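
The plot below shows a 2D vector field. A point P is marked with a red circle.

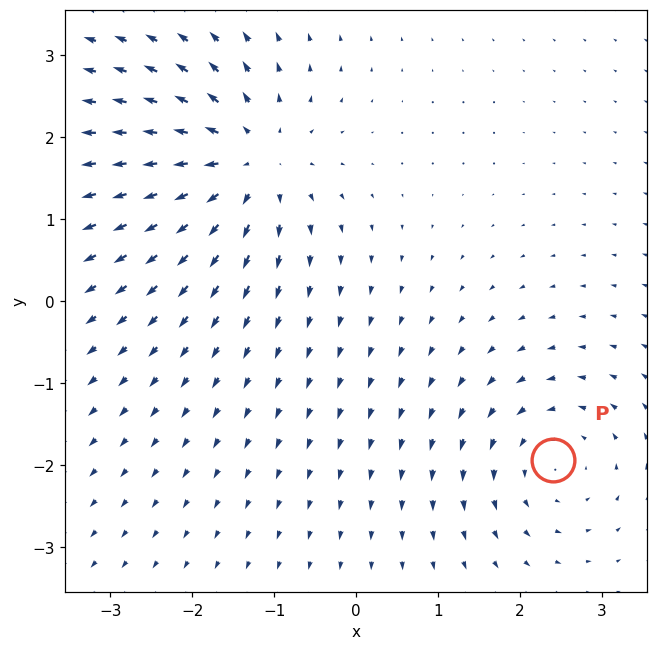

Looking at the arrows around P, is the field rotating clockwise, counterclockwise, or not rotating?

counterclockwise

Near P at (2.4, -1.9) the arrows circulate counterclockwise. The curl (z-component) there is about +3; positive curl means counterclockwise rotation.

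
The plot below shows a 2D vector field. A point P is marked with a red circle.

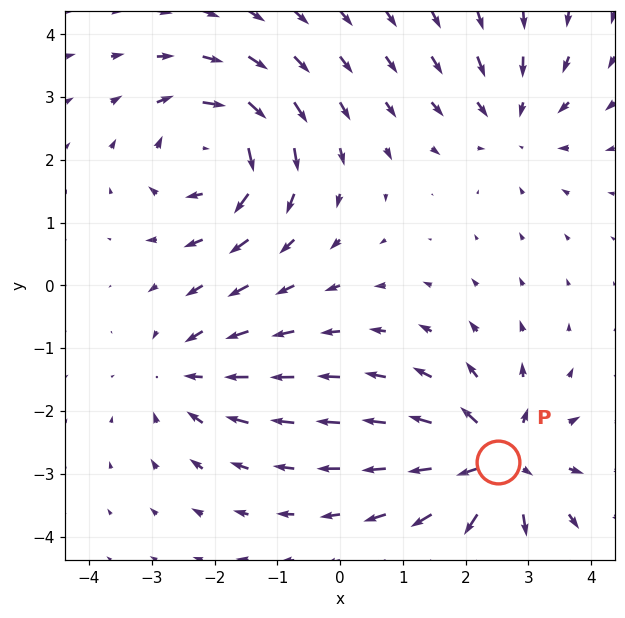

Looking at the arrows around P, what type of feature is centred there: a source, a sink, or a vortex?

At P (2.5, -2.8) the arrows spread outward. Divergence about +5, curl ≈0 — positive divergence with near-zero curl is a source.

source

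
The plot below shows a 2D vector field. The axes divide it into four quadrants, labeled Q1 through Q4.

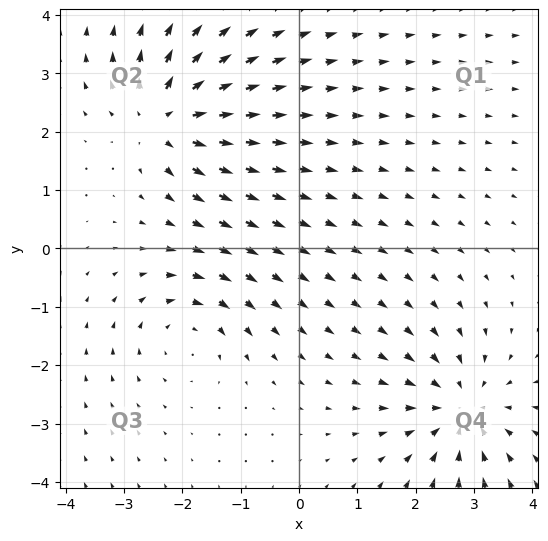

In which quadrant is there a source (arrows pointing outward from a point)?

Q2

The source sits at approximately (-2.3, 2.2), which lies in quadrant Q2. The divergence there is about +6, positive as expected for a source.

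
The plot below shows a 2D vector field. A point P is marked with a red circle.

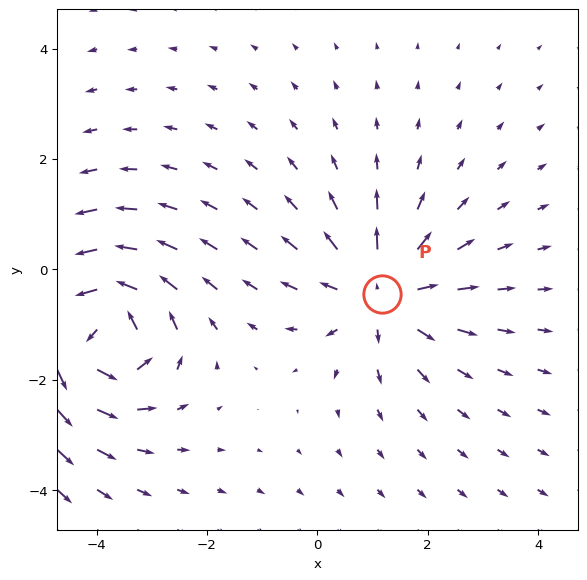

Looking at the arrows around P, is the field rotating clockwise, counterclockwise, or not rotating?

Near P at (1.2, -0.4) the arrows show no circulation. The curl there is ≈0.

not rotating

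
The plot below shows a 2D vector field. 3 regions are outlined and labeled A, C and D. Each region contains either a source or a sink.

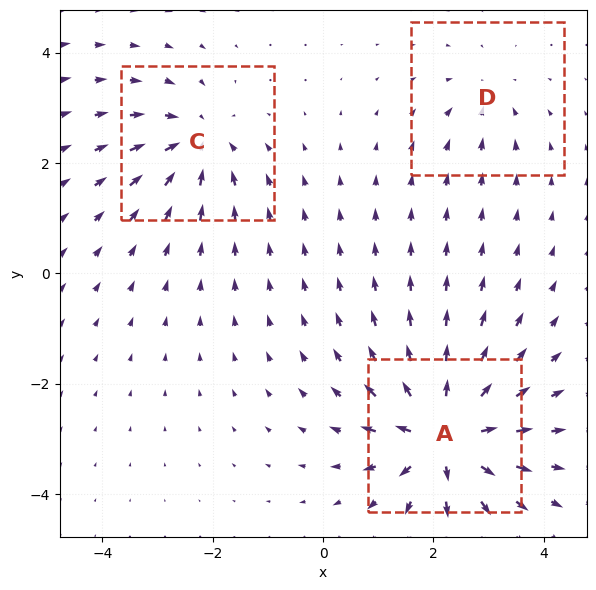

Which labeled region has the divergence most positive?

Divergence at each region's feature centre — A: about +6, C: about -4, D: about -2. Region A is most positive.

A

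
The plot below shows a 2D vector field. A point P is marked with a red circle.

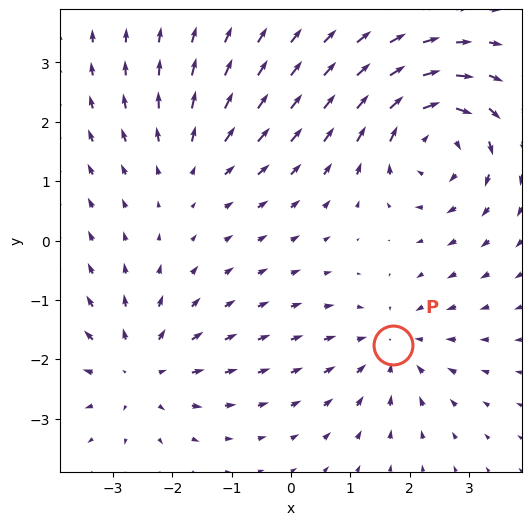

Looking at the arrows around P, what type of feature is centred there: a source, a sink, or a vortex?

At P (1.7, -1.8) the arrows converge inward. Divergence about -3, curl ≈0 — negative divergence with near-zero curl is a sink.

sink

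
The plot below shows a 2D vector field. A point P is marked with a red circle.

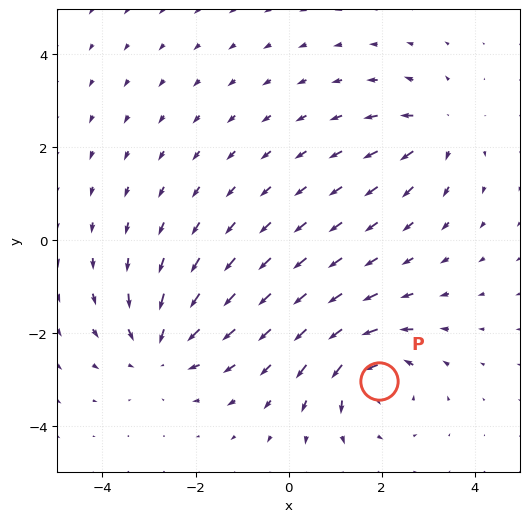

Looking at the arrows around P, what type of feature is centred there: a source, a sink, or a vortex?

vortex

At P (1.9, -3.0) the arrows circulate counterclockwise. Divergence ≈0, curl about +4 — near-zero divergence with nonzero curl is a vortex.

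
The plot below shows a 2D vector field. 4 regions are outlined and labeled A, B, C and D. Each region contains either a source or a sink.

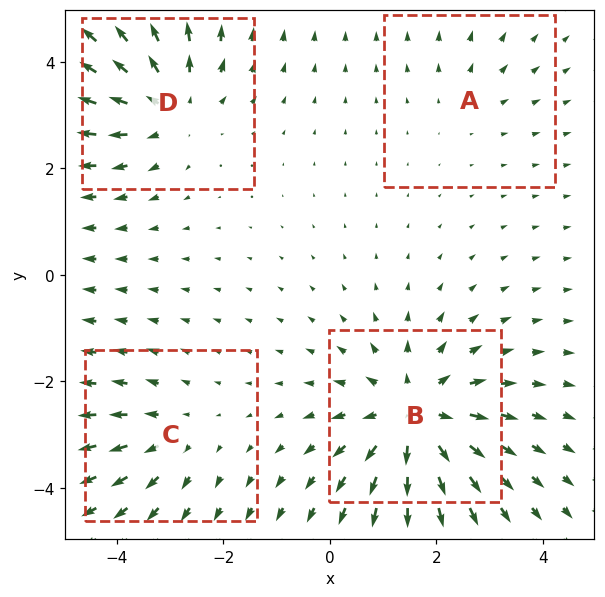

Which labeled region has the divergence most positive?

Divergence at each region's feature centre — A: about +2, B: about +6, C: about +3, D: about +5. Region B is most positive.

B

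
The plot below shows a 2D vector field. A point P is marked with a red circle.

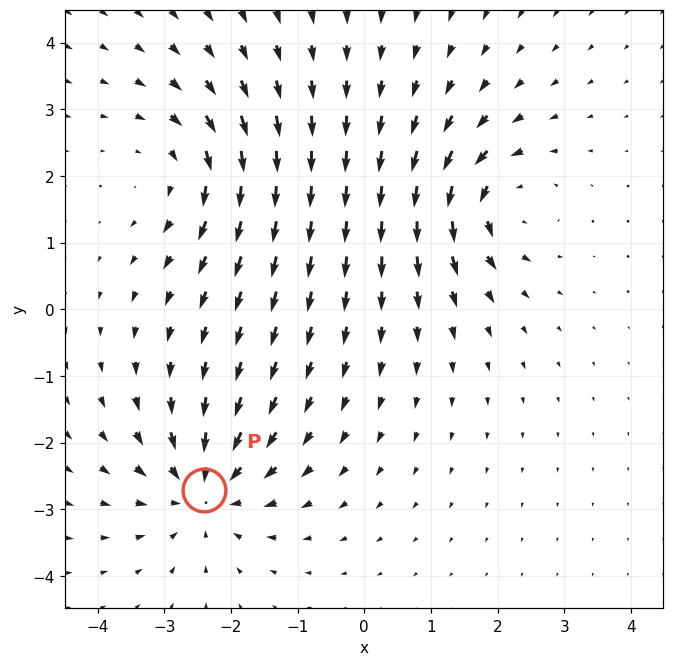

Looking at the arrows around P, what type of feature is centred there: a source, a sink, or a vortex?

sink

At P (-2.4, -2.7) the arrows converge inward. Divergence about -5, curl ≈0 — negative divergence with near-zero curl is a sink.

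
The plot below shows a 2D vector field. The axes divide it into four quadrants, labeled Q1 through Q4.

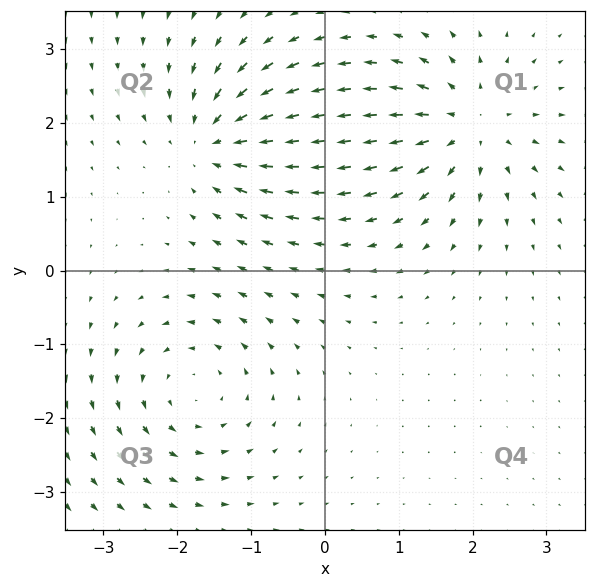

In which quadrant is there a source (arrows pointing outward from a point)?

The source sits at approximately (1.9, 2.0), which lies in quadrant Q1. The divergence there is about +6, positive as expected for a source.

Q1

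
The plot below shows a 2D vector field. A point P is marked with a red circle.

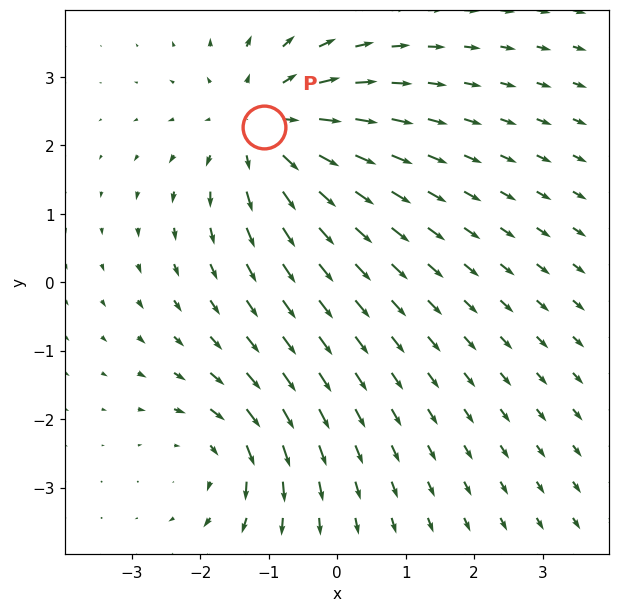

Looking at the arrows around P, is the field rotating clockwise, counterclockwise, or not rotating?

Near P at (-1.1, 2.3) the arrows show no circulation. The curl there is ≈0.

not rotating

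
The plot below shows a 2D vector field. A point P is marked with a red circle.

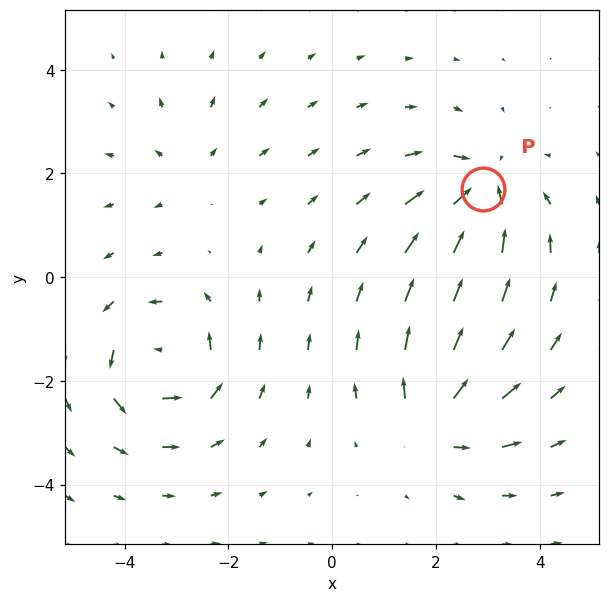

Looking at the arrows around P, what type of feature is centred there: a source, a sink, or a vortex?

sink

At P (2.9, 1.7) the arrows converge inward. Divergence about -6, curl ≈0 — negative divergence with near-zero curl is a sink.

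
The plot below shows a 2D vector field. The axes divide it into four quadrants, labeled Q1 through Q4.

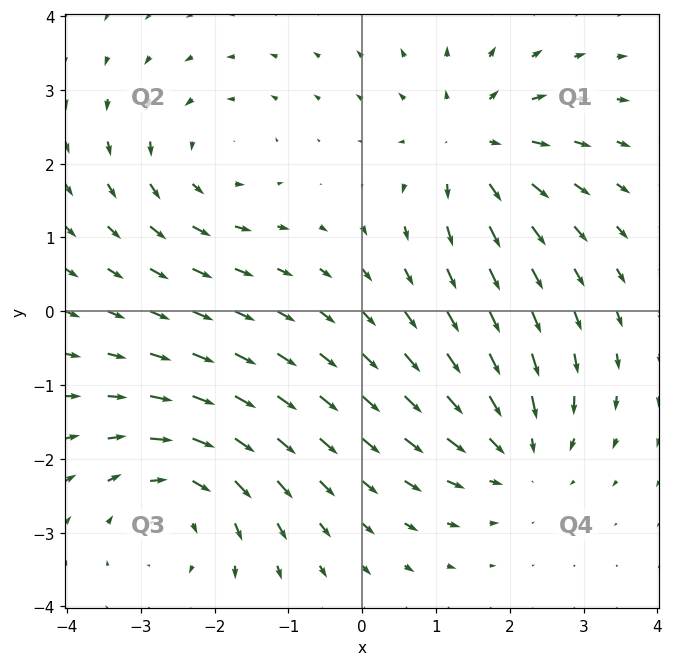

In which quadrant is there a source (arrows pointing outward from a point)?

The source sits at approximately (1.5, 2.2), which lies in quadrant Q1. The divergence there is about +5, positive as expected for a source.

Q1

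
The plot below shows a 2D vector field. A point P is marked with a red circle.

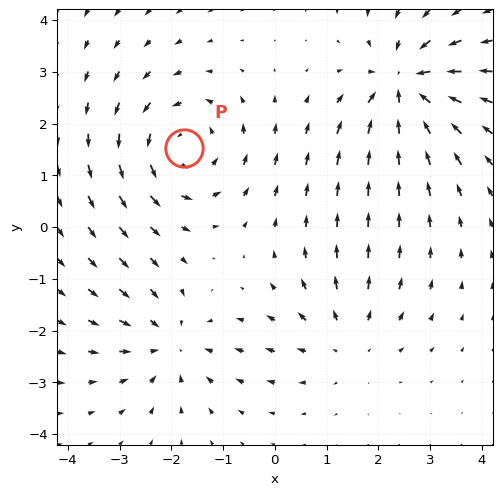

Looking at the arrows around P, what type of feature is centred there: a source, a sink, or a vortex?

At P (-1.8, 1.5) the arrows circulate counterclockwise. Divergence ≈0, curl about +4 — near-zero divergence with nonzero curl is a vortex.

vortex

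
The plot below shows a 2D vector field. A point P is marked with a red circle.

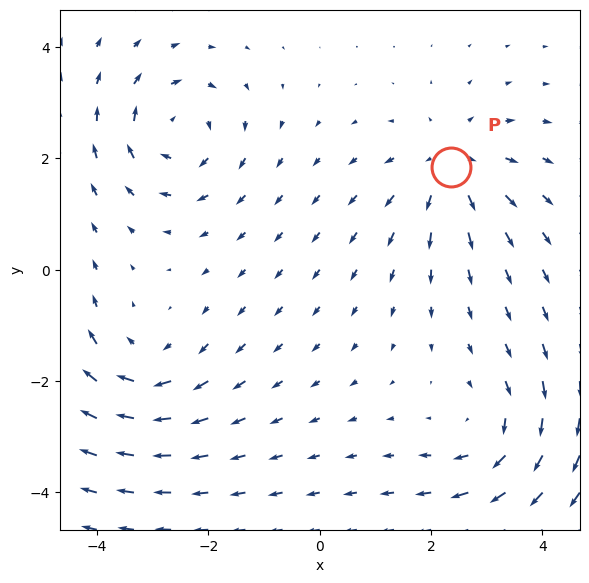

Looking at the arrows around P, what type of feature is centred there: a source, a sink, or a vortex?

At P (2.4, 1.8) the arrows spread outward. Divergence about +4, curl ≈0 — positive divergence with near-zero curl is a source.

source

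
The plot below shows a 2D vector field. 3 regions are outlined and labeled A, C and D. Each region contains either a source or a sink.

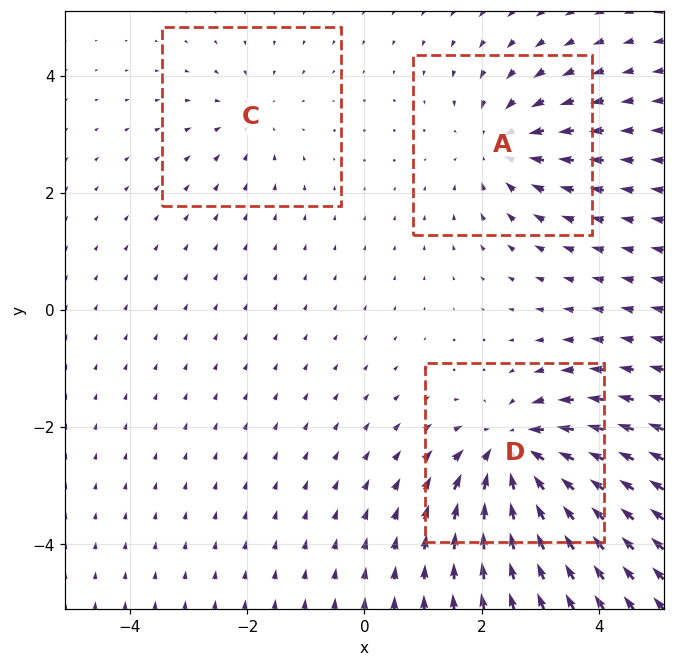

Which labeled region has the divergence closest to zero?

C

Divergence at each region's feature centre — A: about -3, C: about -2, D: about -5. Region C is closest to zero.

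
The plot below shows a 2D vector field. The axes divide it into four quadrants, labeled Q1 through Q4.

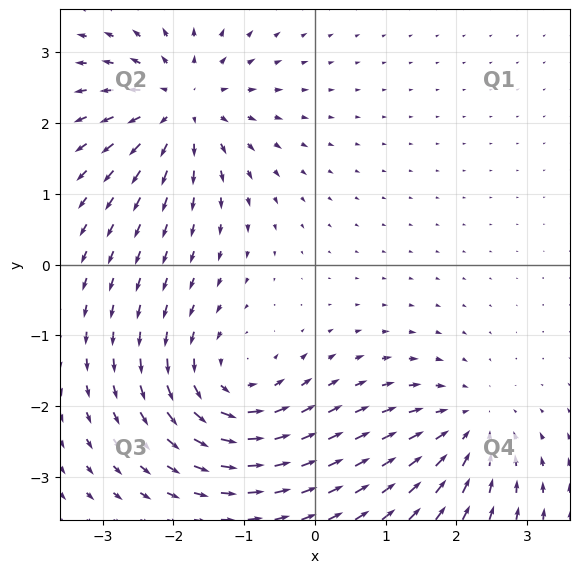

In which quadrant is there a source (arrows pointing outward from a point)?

The source sits at approximately (-1.9, 2.3), which lies in quadrant Q2. The divergence there is about +6, positive as expected for a source.

Q2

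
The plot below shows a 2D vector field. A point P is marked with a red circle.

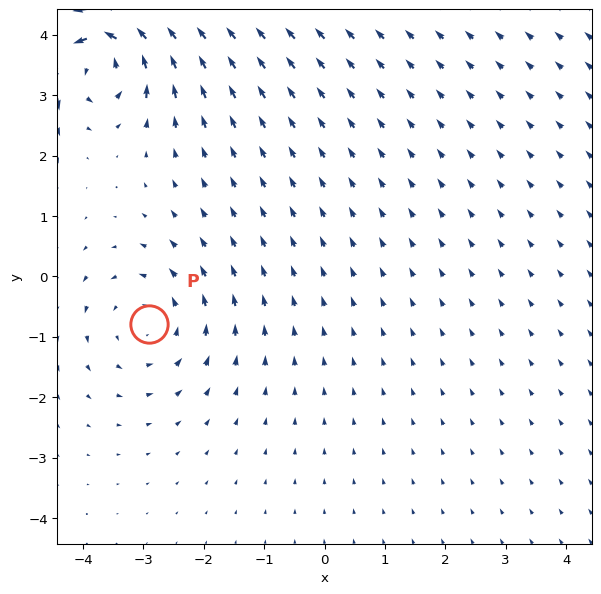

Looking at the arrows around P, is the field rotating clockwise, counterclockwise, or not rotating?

counterclockwise

Near P at (-2.9, -0.8) the arrows circulate counterclockwise. The curl (z-component) there is about +3; positive curl means counterclockwise rotation.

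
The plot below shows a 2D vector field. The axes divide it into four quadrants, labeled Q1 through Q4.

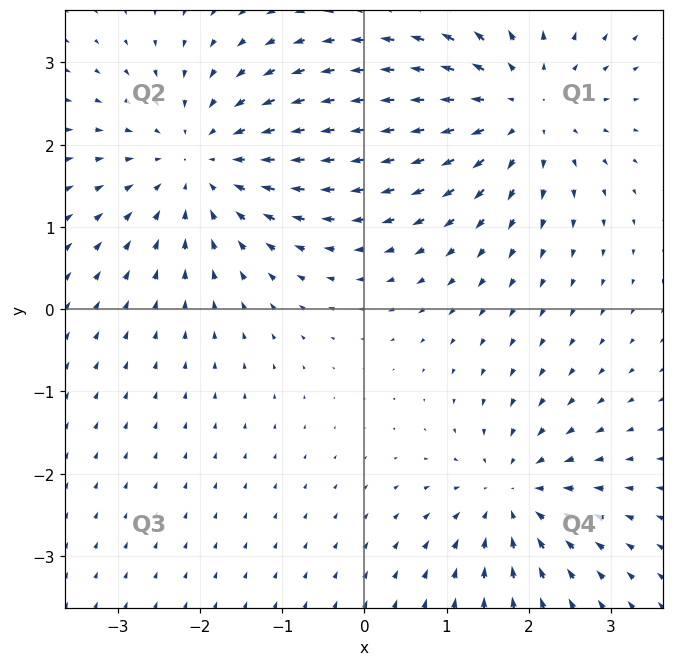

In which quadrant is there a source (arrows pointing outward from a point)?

The source sits at approximately (1.9, 2.5), which lies in quadrant Q1. The divergence there is about +4, positive as expected for a source.

Q1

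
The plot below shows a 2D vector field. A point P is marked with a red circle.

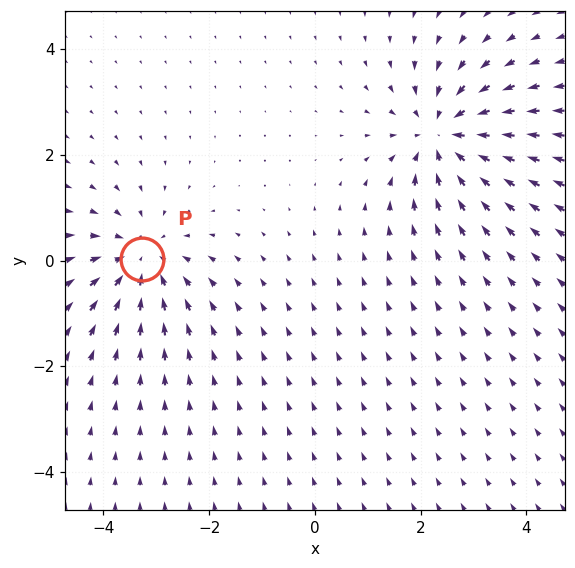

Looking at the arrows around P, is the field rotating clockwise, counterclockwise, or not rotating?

Near P at (-3.3, 0.0) the arrows show no circulation. The curl there is ≈0.

not rotating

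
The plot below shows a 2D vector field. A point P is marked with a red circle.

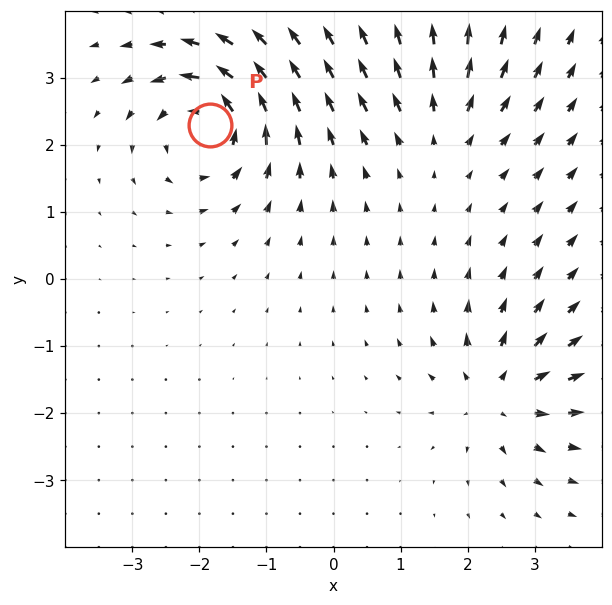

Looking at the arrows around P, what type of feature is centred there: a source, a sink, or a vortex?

At P (-1.8, 2.3) the arrows circulate counterclockwise. Divergence ≈0, curl about +6 — near-zero divergence with nonzero curl is a vortex.

vortex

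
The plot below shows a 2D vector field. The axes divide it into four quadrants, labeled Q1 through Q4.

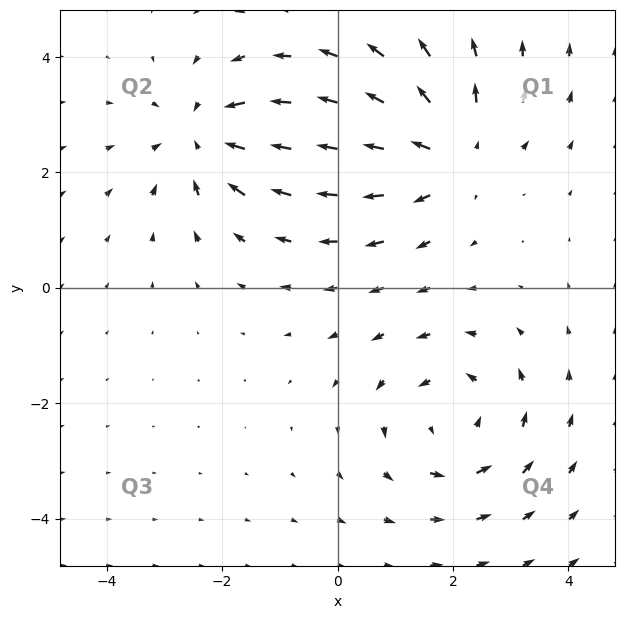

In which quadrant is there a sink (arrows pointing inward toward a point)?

Q2

The sink sits at approximately (-2.3, 2.6), which lies in quadrant Q2. The divergence there is about -4, negative as expected for a sink.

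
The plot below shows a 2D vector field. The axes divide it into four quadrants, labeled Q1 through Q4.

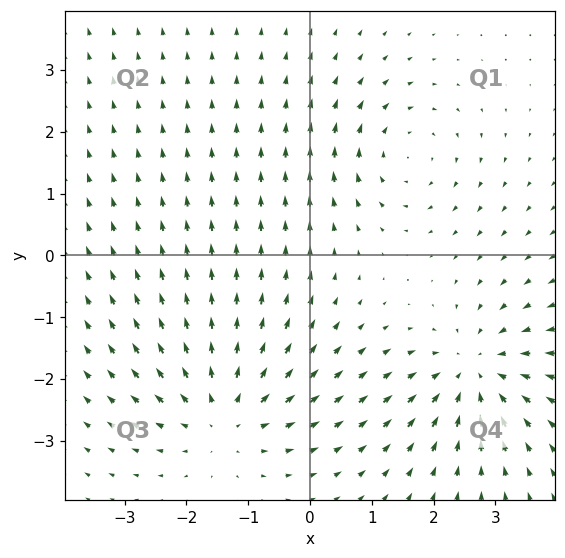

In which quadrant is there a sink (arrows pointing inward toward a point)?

The sink sits at approximately (2.7, -1.9), which lies in quadrant Q4. The divergence there is about -5, negative as expected for a sink.

Q4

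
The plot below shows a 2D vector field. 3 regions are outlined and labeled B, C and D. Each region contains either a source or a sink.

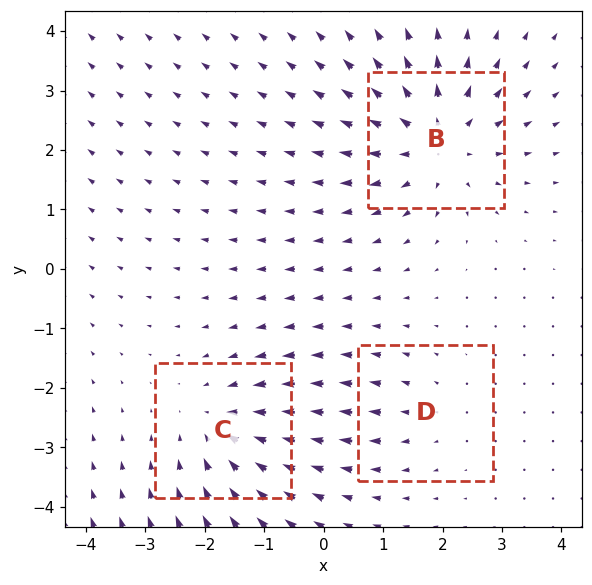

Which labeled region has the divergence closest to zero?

Divergence at each region's feature centre — B: about +4, C: about -3, D: about +2. Region D is closest to zero.

D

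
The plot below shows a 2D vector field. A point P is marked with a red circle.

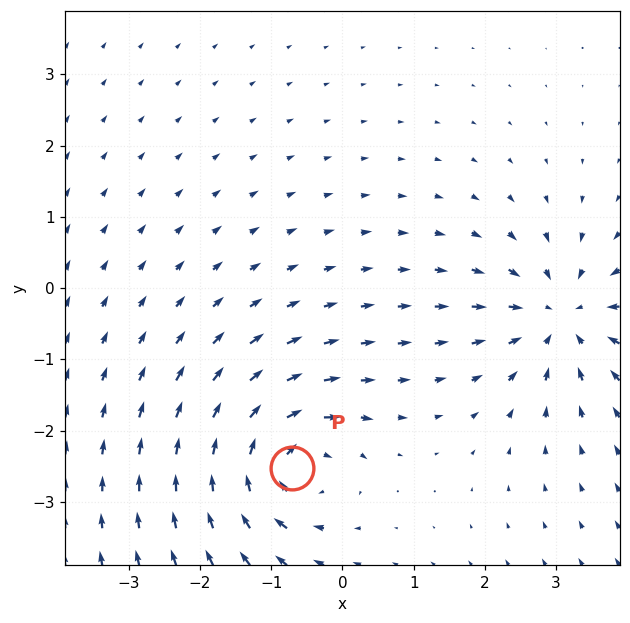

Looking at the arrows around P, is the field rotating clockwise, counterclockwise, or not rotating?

clockwise

Near P at (-0.7, -2.5) the arrows circulate clockwise. The curl (z-component) there is about -7; negative curl means clockwise rotation.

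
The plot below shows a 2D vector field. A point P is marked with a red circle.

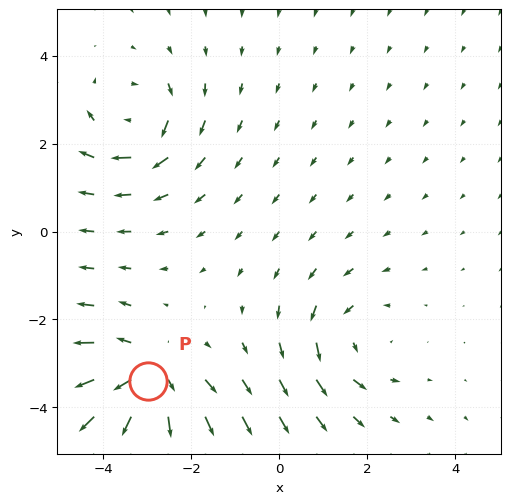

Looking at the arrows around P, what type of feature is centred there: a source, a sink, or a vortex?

source

At P (-3.0, -3.4) the arrows spread outward. Divergence about +4, curl ≈0 — positive divergence with near-zero curl is a source.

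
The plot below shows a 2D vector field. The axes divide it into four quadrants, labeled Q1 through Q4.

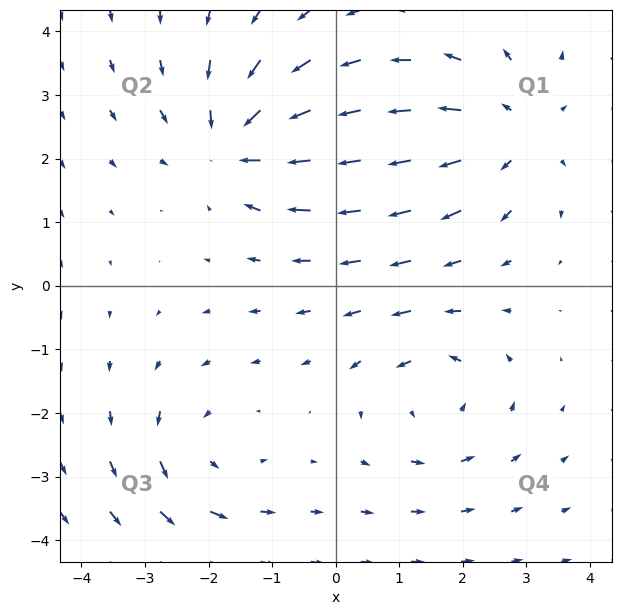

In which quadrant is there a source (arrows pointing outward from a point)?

Q1

The source sits at approximately (2.8, 2.4), which lies in quadrant Q1. The divergence there is about +4, positive as expected for a source.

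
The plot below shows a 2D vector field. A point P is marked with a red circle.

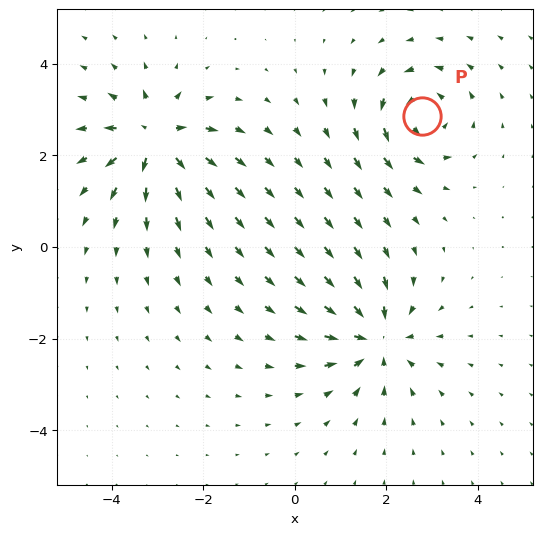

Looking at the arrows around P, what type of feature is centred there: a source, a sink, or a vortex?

vortex

At P (2.8, 2.9) the arrows circulate counterclockwise. Divergence ≈0, curl about +5 — near-zero divergence with nonzero curl is a vortex.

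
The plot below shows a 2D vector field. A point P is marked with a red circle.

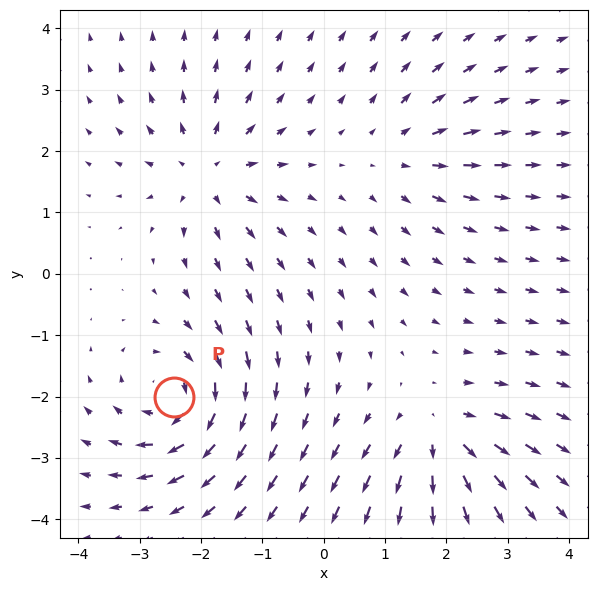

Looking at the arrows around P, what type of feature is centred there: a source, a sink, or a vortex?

vortex

At P (-2.4, -2.0) the arrows circulate clockwise. Divergence ≈0, curl about -6 — near-zero divergence with nonzero curl is a vortex.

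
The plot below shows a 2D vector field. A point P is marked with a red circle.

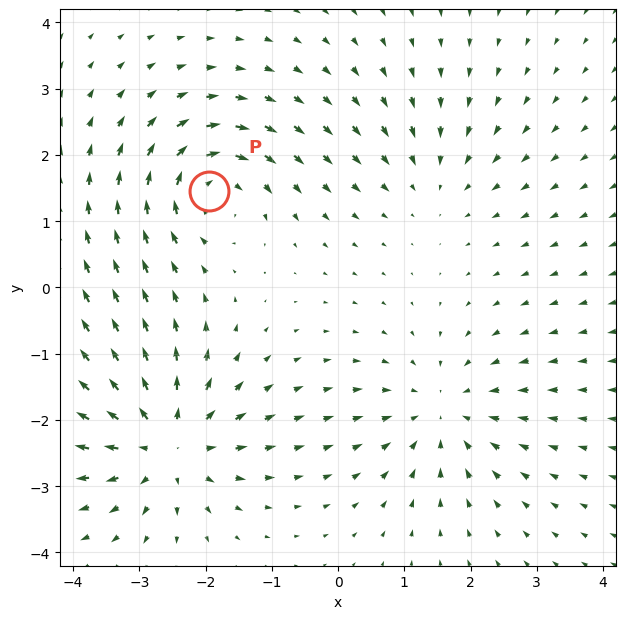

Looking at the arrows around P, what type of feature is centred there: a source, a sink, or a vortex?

vortex

At P (-1.9, 1.5) the arrows circulate clockwise. Divergence ≈0, curl about -5 — near-zero divergence with nonzero curl is a vortex.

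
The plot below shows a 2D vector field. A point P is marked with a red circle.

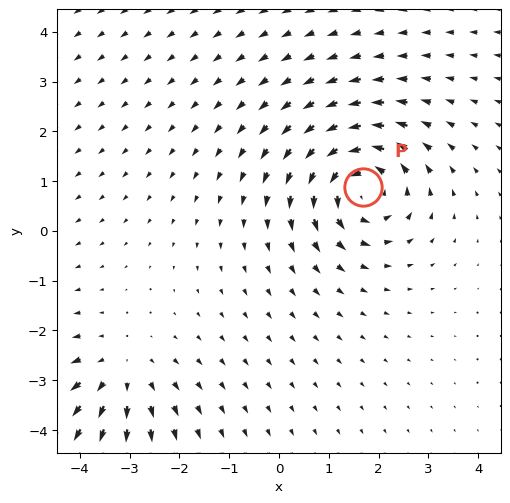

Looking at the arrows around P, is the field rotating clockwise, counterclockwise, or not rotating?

counterclockwise

Near P at (1.7, 0.9) the arrows circulate counterclockwise. The curl (z-component) there is about +5; positive curl means counterclockwise rotation.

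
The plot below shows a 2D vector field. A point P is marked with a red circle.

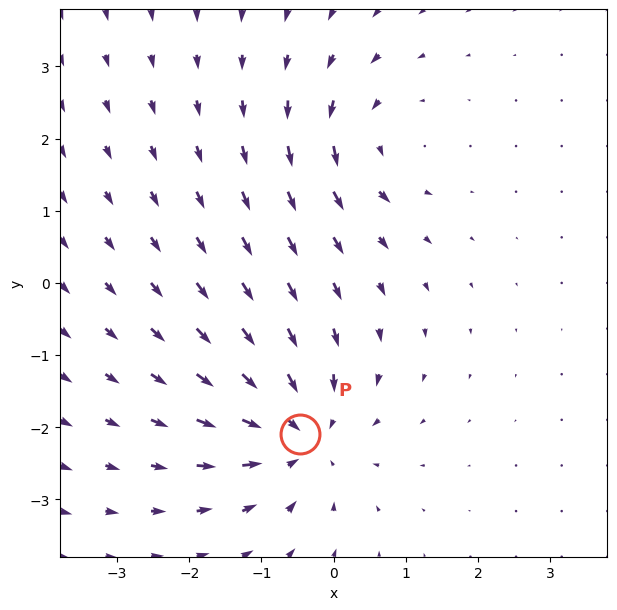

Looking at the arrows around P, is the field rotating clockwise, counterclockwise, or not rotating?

not rotating

Near P at (-0.5, -2.1) the arrows show no circulation. The curl there is ≈0.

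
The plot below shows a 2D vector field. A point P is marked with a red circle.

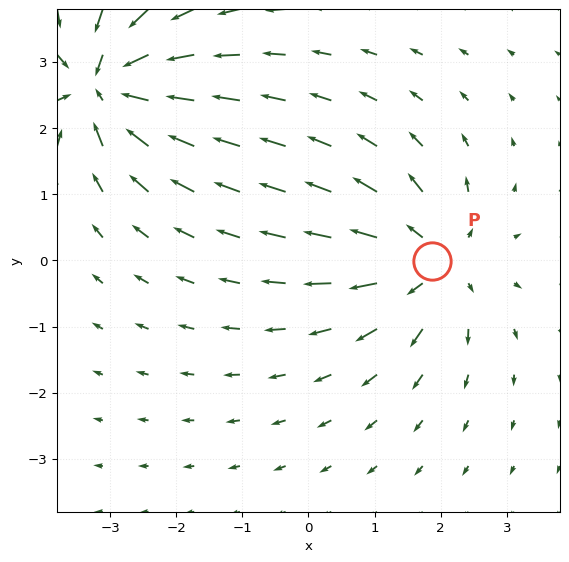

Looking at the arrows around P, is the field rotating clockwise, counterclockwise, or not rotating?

Near P at (1.9, -0.0) the arrows show no circulation. The curl there is ≈0.

not rotating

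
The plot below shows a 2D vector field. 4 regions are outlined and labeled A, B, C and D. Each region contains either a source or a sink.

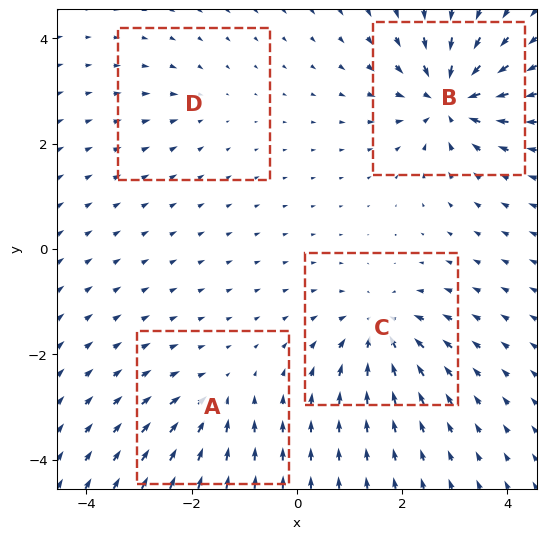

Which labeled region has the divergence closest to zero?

Divergence at each region's feature centre — A: about -4, B: about -9, C: about -7, D: about -3. Region D is closest to zero.

D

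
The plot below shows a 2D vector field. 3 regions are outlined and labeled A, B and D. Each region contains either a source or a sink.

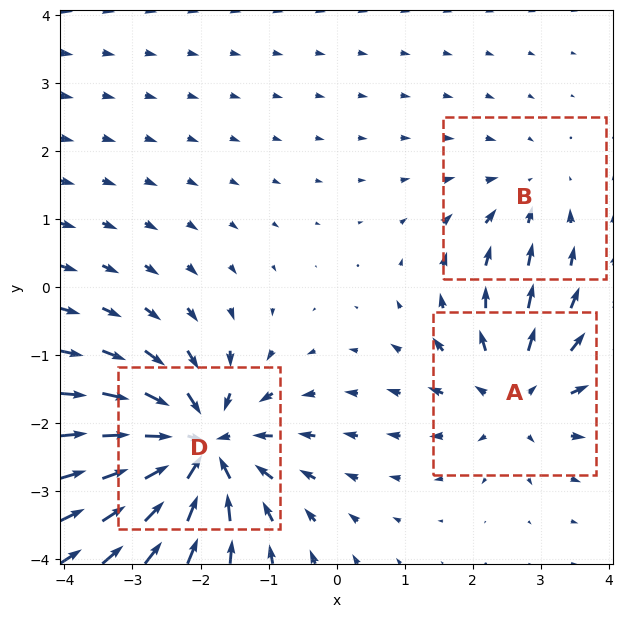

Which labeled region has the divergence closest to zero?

Divergence at each region's feature centre — A: about +3, B: about -2, D: about -6. Region B is closest to zero.

B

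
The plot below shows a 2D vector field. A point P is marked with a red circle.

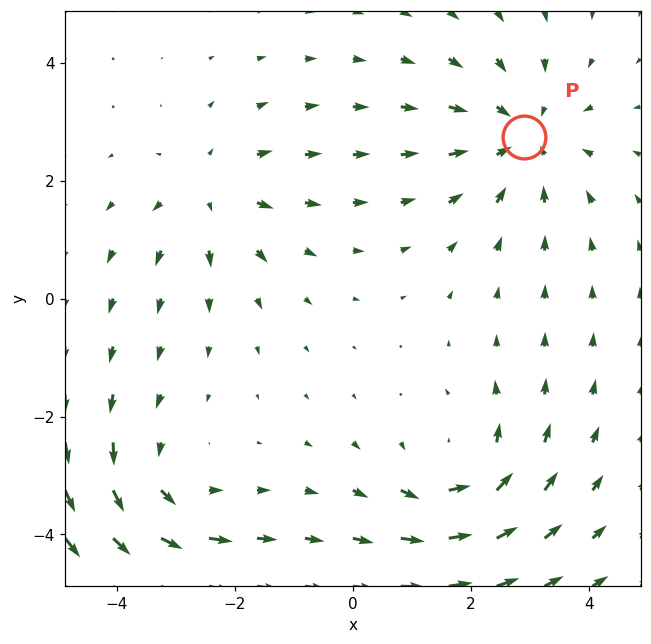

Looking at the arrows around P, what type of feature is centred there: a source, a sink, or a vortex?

sink

At P (2.9, 2.7) the arrows converge inward. Divergence about -4, curl ≈0 — negative divergence with near-zero curl is a sink.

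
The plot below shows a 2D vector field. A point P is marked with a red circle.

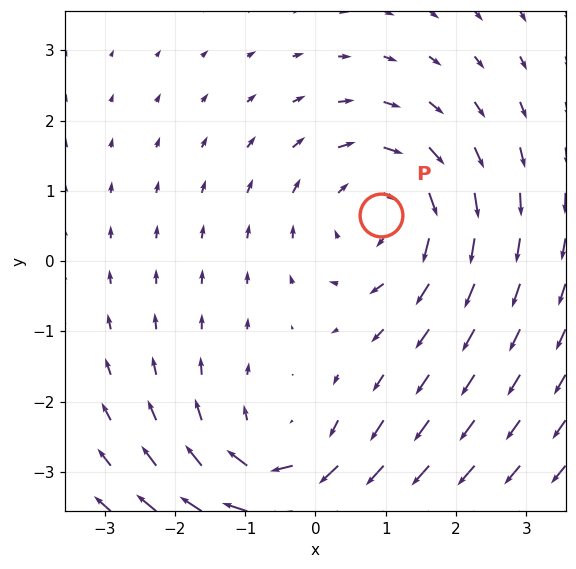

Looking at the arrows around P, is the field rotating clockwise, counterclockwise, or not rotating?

clockwise

Near P at (0.9, 0.7) the arrows circulate clockwise. The curl (z-component) there is about -4; negative curl means clockwise rotation.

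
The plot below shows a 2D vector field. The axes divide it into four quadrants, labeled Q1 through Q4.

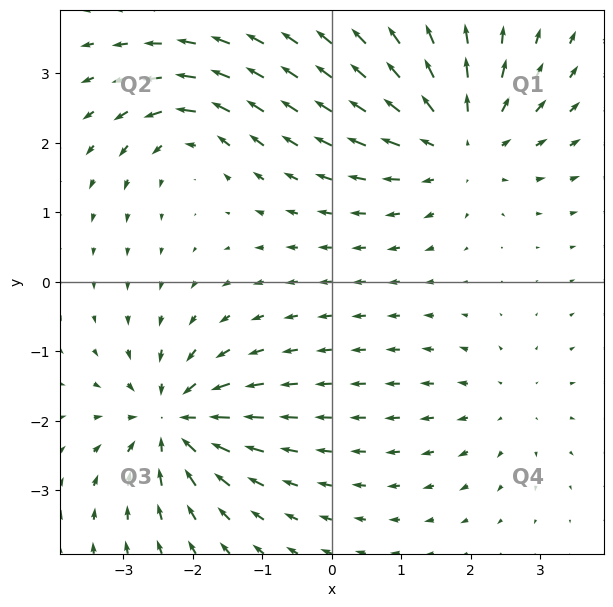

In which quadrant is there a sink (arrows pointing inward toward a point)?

Q3

The sink sits at approximately (-2.3, -2.0), which lies in quadrant Q3. The divergence there is about -6, negative as expected for a sink.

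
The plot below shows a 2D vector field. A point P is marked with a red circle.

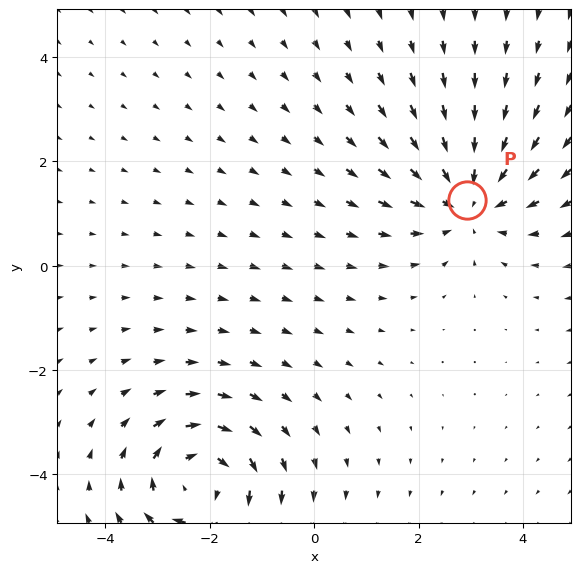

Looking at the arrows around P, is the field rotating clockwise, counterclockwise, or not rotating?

Near P at (2.9, 1.3) the arrows show no circulation. The curl there is ≈0.

not rotating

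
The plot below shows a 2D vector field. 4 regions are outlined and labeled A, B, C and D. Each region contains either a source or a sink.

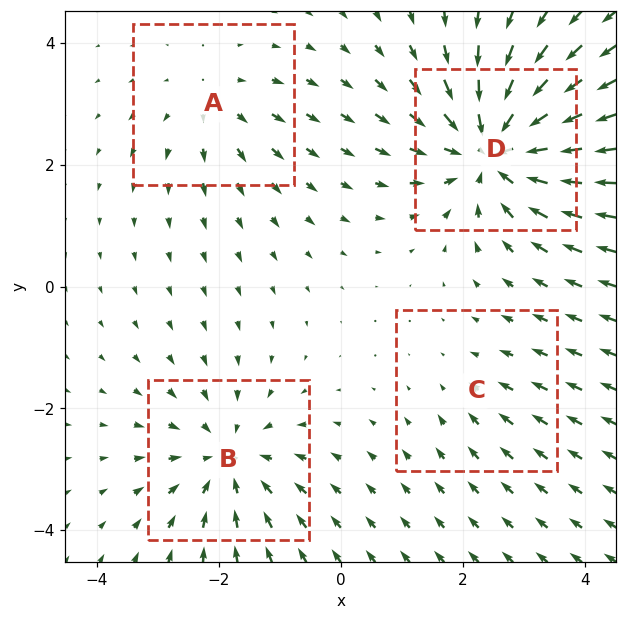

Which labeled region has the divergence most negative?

Divergence at each region's feature centre — A: about +3, B: about -5, C: about -2, D: about -7. Region D is most negative.

D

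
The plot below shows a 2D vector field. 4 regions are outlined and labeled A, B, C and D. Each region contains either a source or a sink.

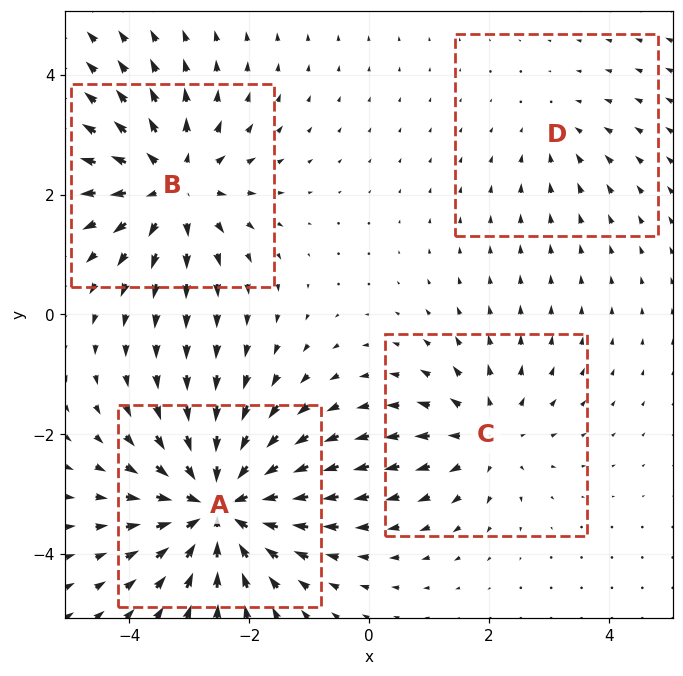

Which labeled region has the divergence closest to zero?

Divergence at each region's feature centre — A: about -7, B: about +5, C: about +4, D: about -2. Region D is closest to zero.

D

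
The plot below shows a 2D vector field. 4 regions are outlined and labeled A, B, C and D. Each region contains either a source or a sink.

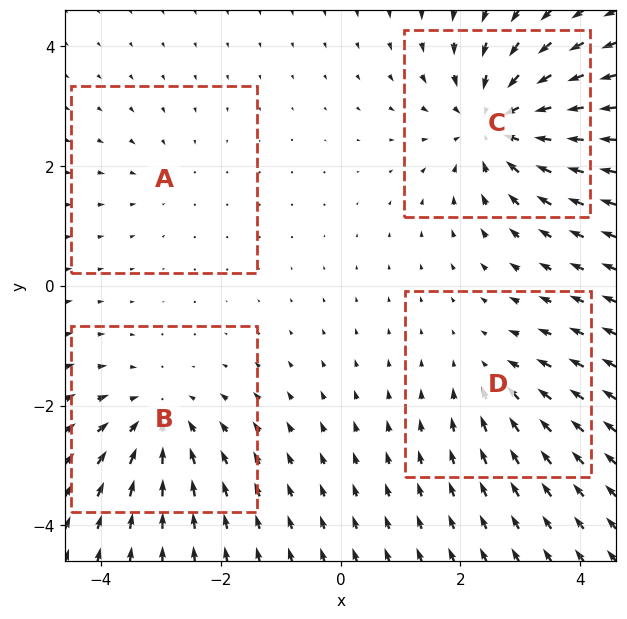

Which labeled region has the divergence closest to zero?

Divergence at each region's feature centre — A: about -2, B: about -5, C: about -7, D: about -3. Region A is closest to zero.

A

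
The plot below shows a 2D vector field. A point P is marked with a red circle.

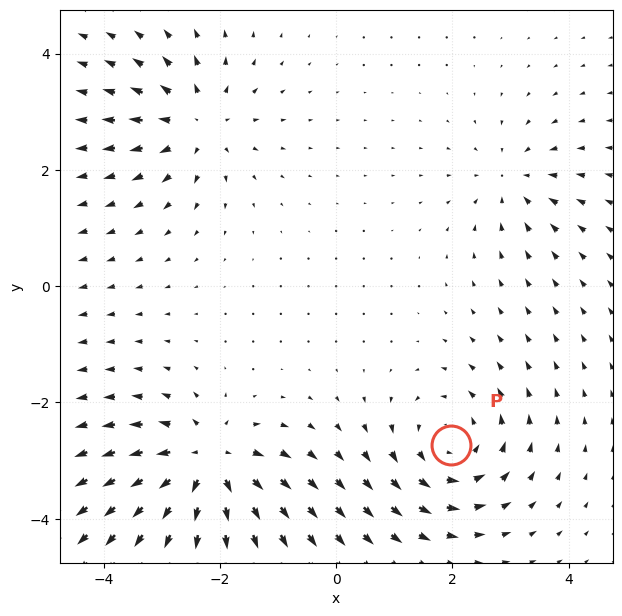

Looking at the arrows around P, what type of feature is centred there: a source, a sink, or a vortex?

vortex

At P (2.0, -2.7) the arrows circulate counterclockwise. Divergence ≈0, curl about +5 — near-zero divergence with nonzero curl is a vortex.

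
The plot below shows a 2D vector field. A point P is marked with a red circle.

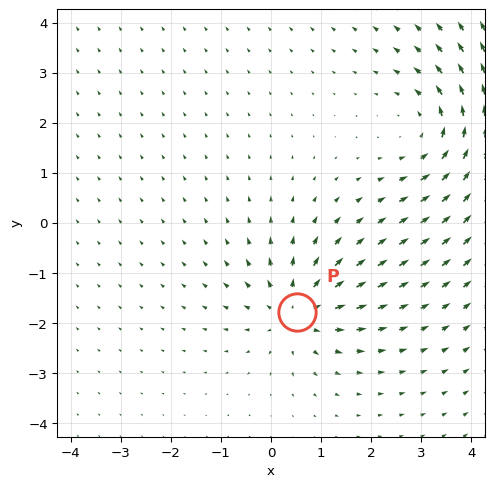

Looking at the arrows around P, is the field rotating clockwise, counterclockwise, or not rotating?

not rotating

Near P at (0.5, -1.8) the arrows show no circulation. The curl there is ≈0.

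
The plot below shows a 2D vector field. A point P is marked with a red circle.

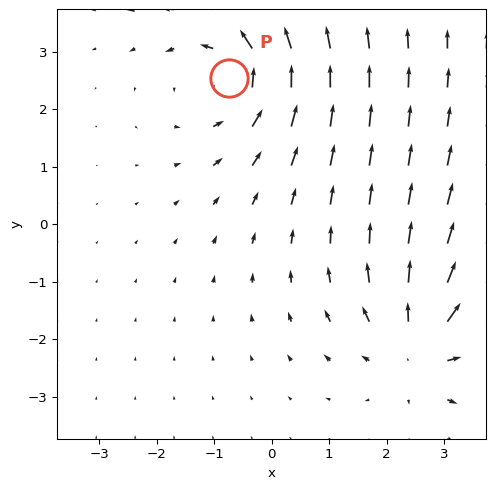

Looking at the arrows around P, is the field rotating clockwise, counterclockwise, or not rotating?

counterclockwise

Near P at (-0.7, 2.5) the arrows circulate counterclockwise. The curl (z-component) there is about +3; positive curl means counterclockwise rotation.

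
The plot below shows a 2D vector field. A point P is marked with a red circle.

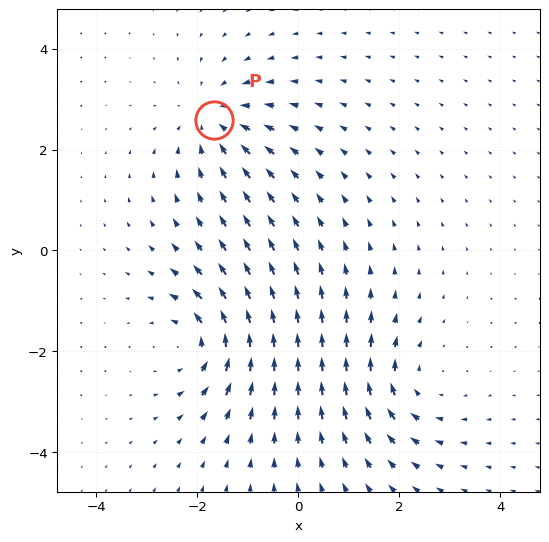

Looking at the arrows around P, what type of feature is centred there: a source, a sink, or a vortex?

At P (-1.7, 2.6) the arrows converge inward. Divergence about -4, curl ≈0 — negative divergence with near-zero curl is a sink.

sink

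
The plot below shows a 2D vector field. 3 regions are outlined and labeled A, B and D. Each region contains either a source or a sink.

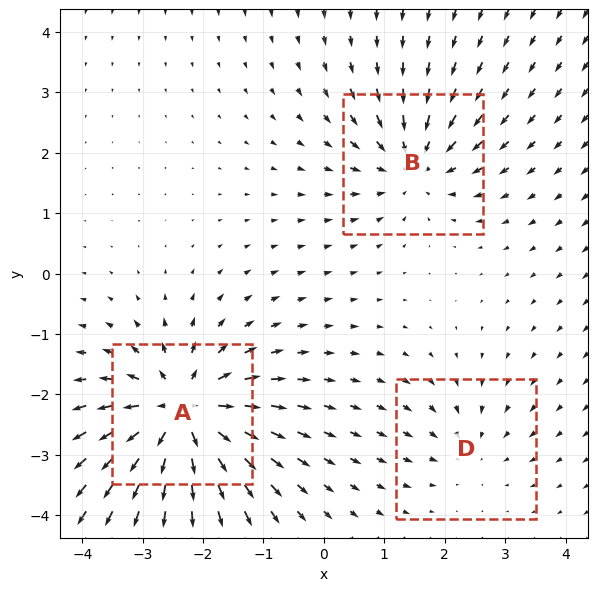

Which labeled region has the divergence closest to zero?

Divergence at each region's feature centre — A: about +6, B: about -4, D: about -2. Region D is closest to zero.

D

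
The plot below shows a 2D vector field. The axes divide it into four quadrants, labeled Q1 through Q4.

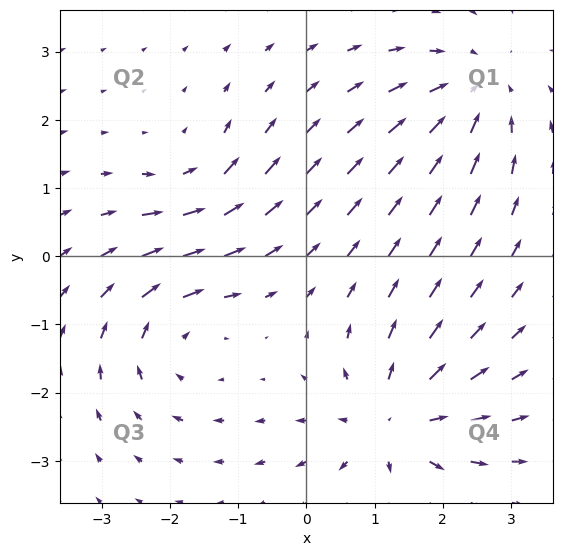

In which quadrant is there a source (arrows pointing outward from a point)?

Q4

The source sits at approximately (1.3, -2.4), which lies in quadrant Q4. The divergence there is about +5, positive as expected for a source.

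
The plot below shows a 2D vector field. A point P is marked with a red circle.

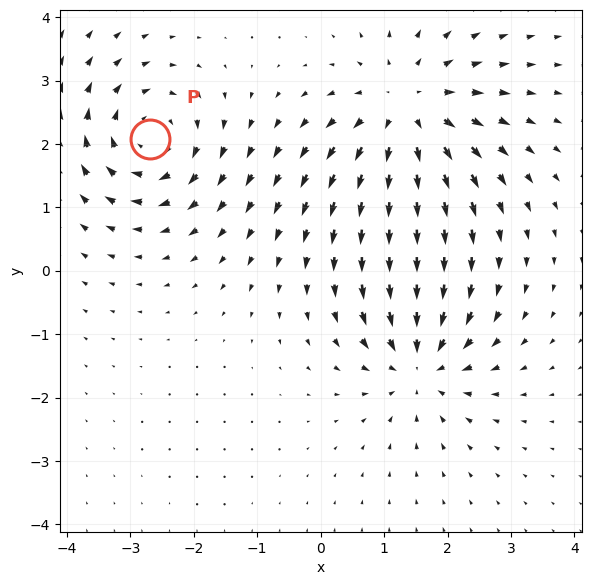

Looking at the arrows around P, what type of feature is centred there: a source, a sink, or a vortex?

vortex

At P (-2.7, 2.1) the arrows circulate clockwise. Divergence ≈0, curl about -4 — near-zero divergence with nonzero curl is a vortex.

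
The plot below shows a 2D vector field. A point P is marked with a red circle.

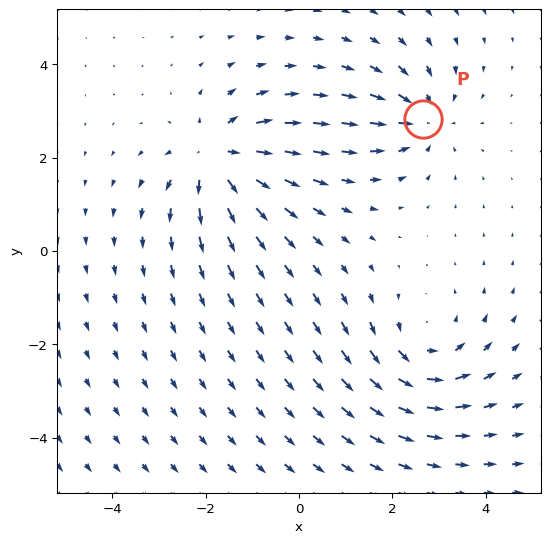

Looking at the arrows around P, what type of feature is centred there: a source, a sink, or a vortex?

At P (2.6, 2.8) the arrows converge inward. Divergence about -3, curl ≈0 — negative divergence with near-zero curl is a sink.

sink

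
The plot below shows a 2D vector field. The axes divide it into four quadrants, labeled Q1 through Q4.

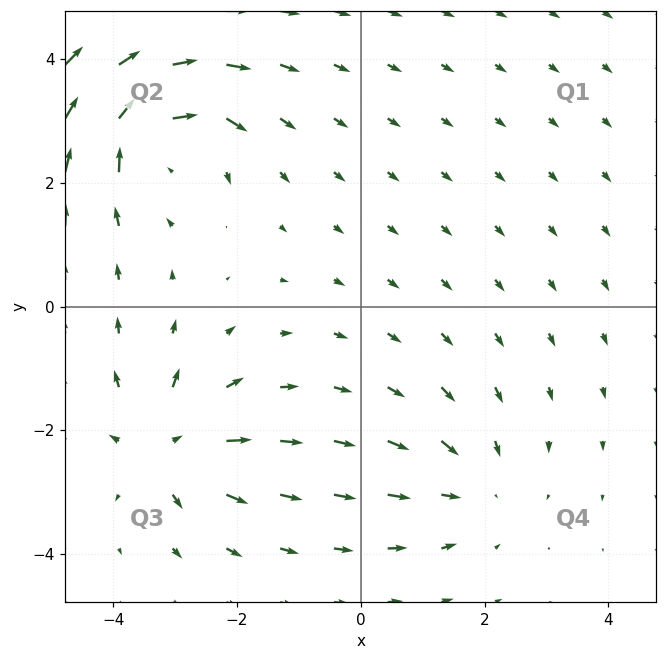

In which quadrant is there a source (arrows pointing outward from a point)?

The source sits at approximately (-3.1, -2.2), which lies in quadrant Q3. The divergence there is about +6, positive as expected for a source.

Q3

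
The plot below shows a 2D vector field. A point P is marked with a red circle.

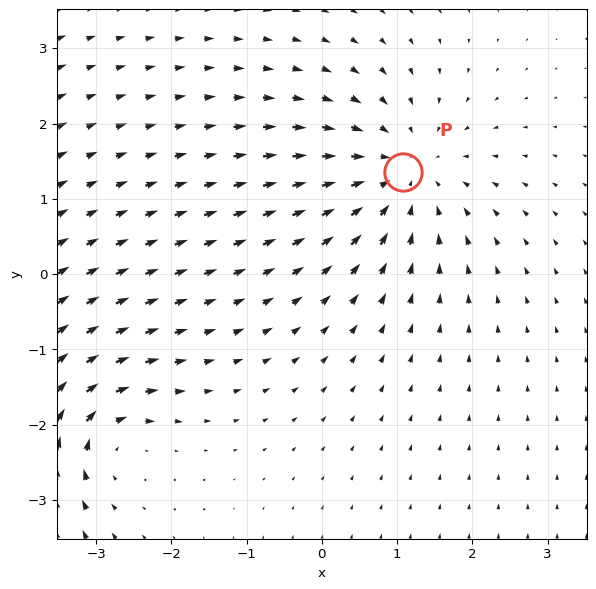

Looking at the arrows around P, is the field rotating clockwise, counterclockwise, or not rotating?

Near P at (1.1, 1.3) the arrows show no circulation. The curl there is ≈0.

not rotating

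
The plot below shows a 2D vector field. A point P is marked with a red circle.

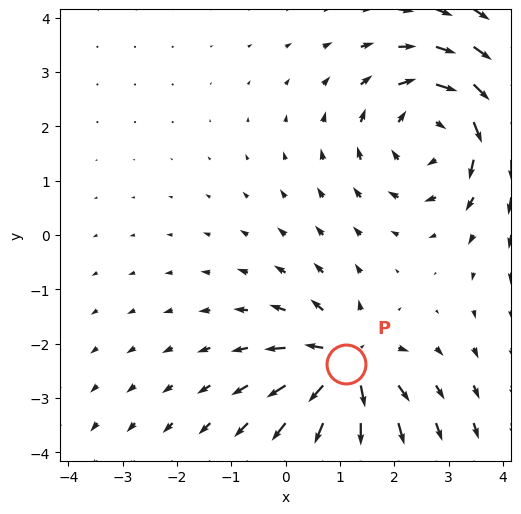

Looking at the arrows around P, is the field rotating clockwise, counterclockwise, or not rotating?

not rotating

Near P at (1.1, -2.4) the arrows show no circulation. The curl there is ≈0.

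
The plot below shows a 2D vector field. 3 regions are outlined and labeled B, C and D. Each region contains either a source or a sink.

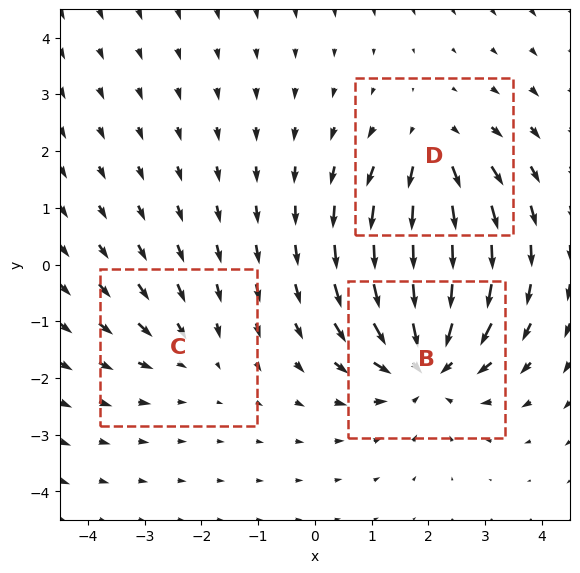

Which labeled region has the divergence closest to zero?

C

Divergence at each region's feature centre — B: about -5, C: about -2, D: about +3. Region C is closest to zero.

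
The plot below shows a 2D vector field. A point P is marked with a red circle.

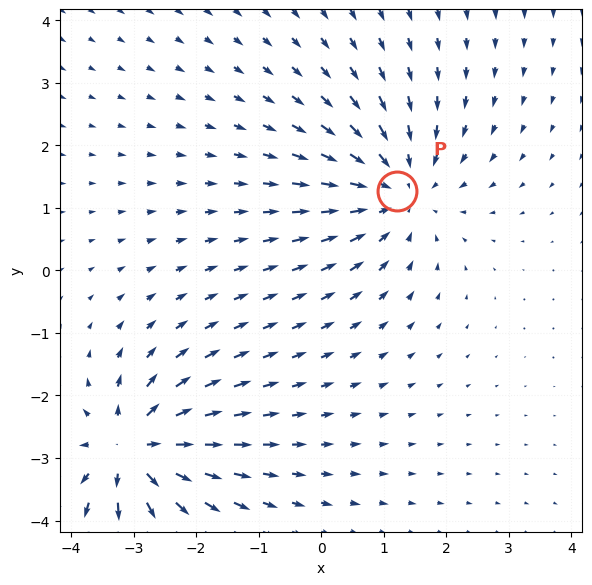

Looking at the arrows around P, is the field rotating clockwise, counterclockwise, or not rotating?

Near P at (1.2, 1.3) the arrows show no circulation. The curl there is ≈0.

not rotating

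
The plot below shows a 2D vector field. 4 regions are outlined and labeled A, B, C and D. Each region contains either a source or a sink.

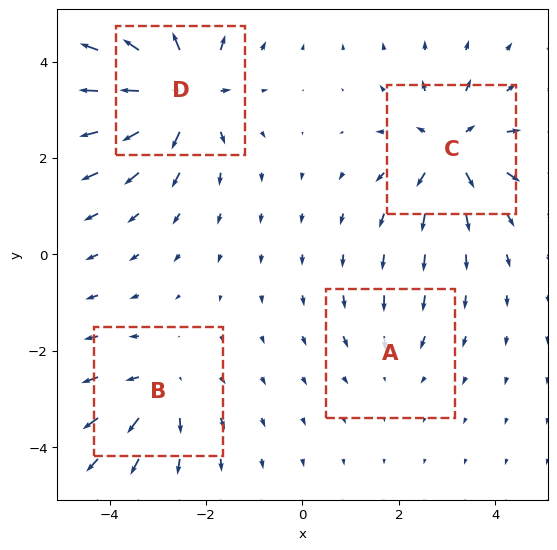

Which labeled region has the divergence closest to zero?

Divergence at each region's feature centre — A: about -2, B: about +4, C: about +6, D: about +8. Region A is closest to zero.

A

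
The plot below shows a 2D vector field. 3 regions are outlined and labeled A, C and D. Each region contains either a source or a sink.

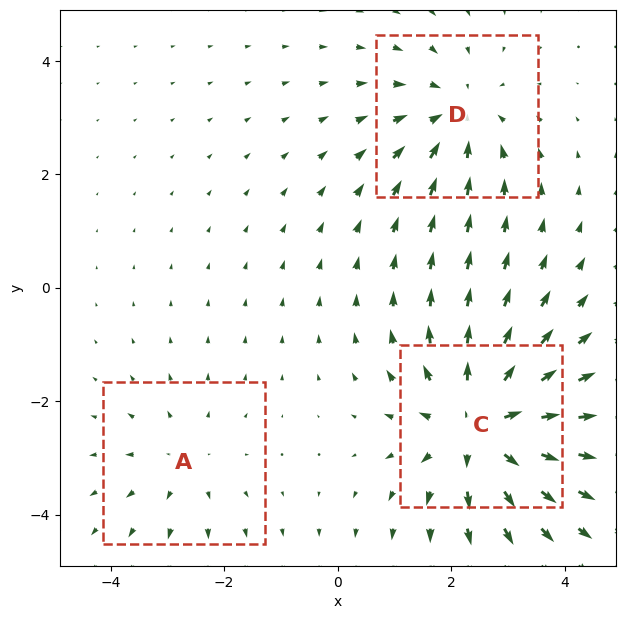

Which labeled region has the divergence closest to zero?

A

Divergence at each region's feature centre — A: about +2, C: about +4, D: about -3. Region A is closest to zero.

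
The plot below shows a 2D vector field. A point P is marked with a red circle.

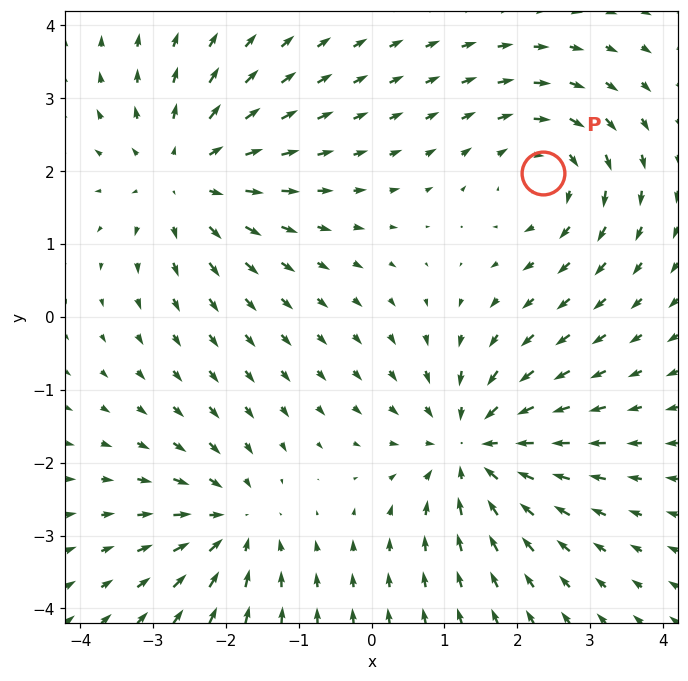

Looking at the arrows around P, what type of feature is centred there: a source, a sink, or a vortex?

At P (2.4, 2.0) the arrows circulate clockwise. Divergence ≈0, curl about -4 — near-zero divergence with nonzero curl is a vortex.

vortex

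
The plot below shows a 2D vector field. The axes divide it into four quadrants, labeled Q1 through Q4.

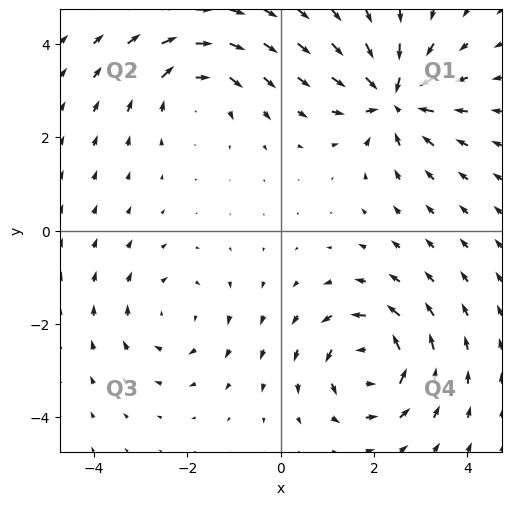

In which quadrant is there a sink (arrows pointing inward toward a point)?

Q1

The sink sits at approximately (2.4, 2.8), which lies in quadrant Q1. The divergence there is about -7, negative as expected for a sink.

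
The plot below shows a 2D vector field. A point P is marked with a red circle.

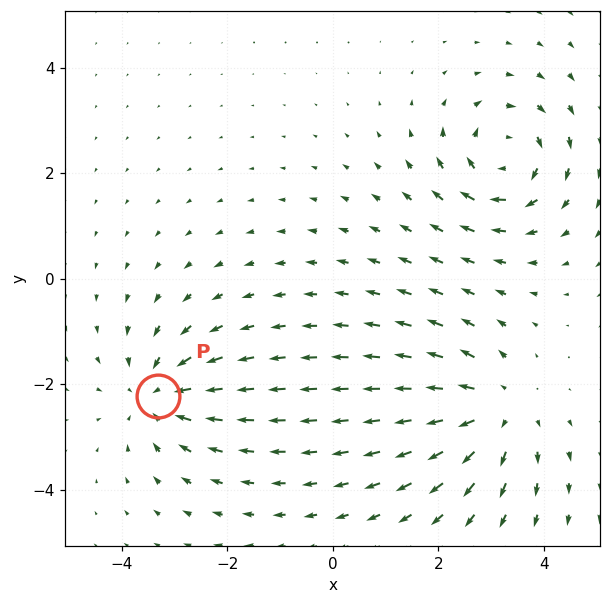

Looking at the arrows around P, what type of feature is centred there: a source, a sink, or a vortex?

At P (-3.3, -2.2) the arrows converge inward. Divergence about -4, curl ≈0 — negative divergence with near-zero curl is a sink.

sink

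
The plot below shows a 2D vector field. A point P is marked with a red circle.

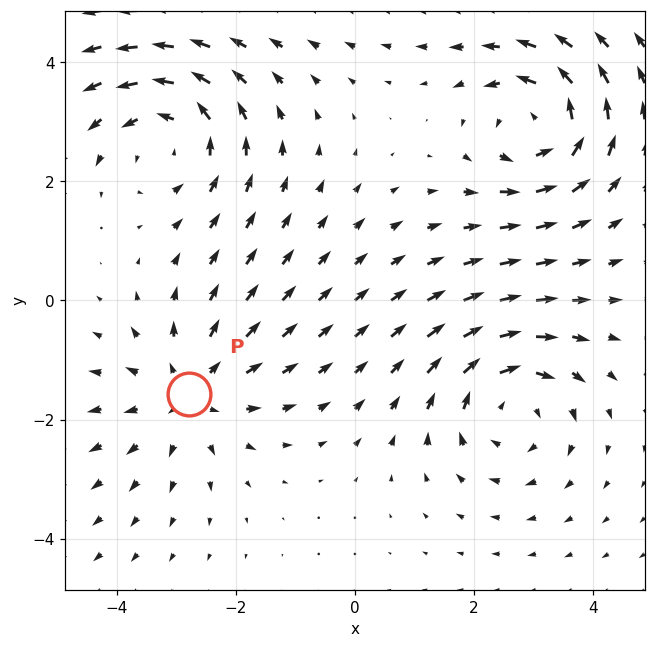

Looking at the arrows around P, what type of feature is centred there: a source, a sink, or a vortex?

At P (-2.8, -1.6) the arrows spread outward. Divergence about +4, curl ≈0 — positive divergence with near-zero curl is a source.

source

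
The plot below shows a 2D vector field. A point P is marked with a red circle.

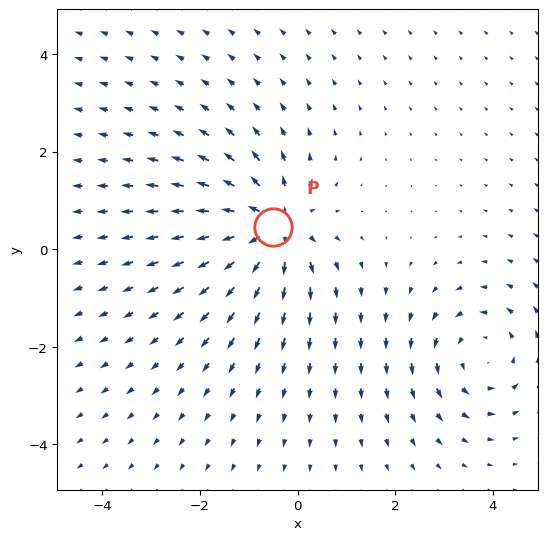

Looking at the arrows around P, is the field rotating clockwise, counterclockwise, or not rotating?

not rotating

Near P at (-0.5, 0.5) the arrows show no circulation. The curl there is ≈0.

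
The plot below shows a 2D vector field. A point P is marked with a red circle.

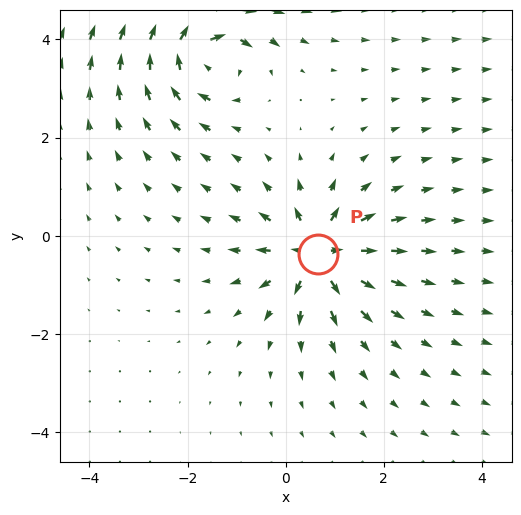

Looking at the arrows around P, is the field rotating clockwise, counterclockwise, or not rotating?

not rotating

Near P at (0.7, -0.4) the arrows show no circulation. The curl there is ≈0.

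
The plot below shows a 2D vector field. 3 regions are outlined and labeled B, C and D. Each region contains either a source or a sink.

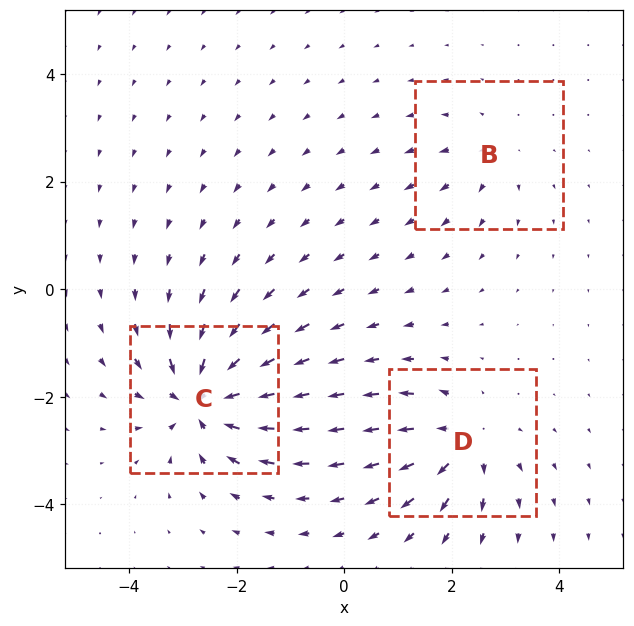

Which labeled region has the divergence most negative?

C

Divergence at each region's feature centre — B: about +2, C: about -6, D: about +4. Region C is most negative.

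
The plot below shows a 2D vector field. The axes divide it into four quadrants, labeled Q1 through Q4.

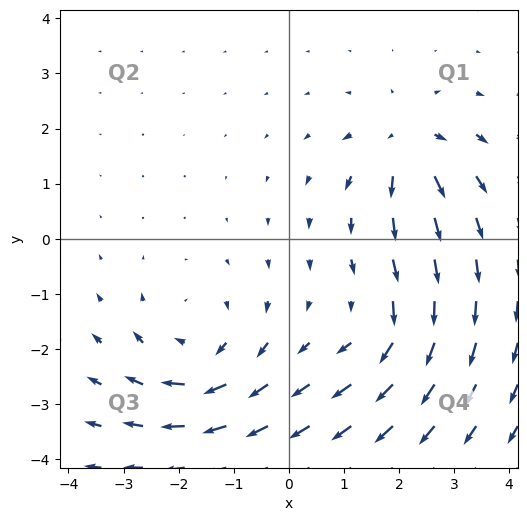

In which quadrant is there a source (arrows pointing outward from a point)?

The source sits at approximately (2.2, 1.7), which lies in quadrant Q1. The divergence there is about +5, positive as expected for a source.

Q1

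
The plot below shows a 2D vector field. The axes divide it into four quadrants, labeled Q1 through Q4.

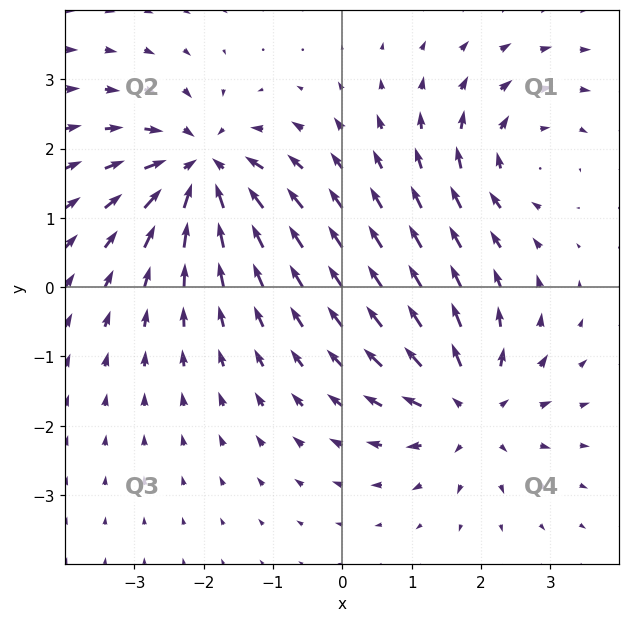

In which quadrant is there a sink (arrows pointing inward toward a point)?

The sink sits at approximately (-2.0, 1.7), which lies in quadrant Q2. The divergence there is about -6, negative as expected for a sink.

Q2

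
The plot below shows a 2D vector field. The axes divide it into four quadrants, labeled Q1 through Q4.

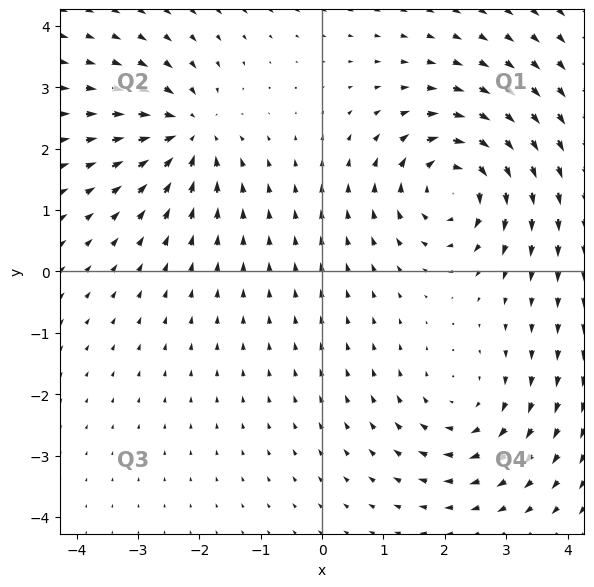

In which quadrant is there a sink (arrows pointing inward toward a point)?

Q2

The sink sits at approximately (-2.2, 2.3), which lies in quadrant Q2. The divergence there is about -4, negative as expected for a sink.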